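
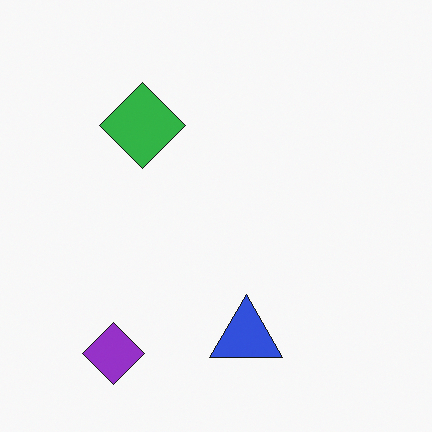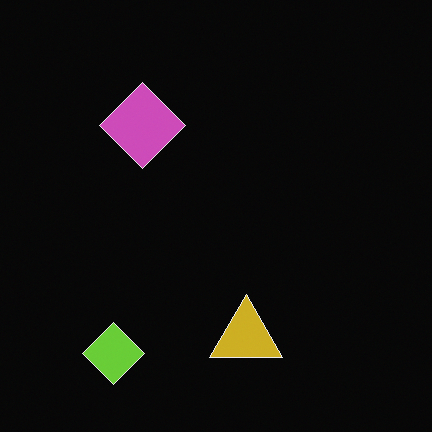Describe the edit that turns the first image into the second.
The transformation is: color-inverted (negative).

The light background has become dark and every shape's color is its complement — a photographic negative.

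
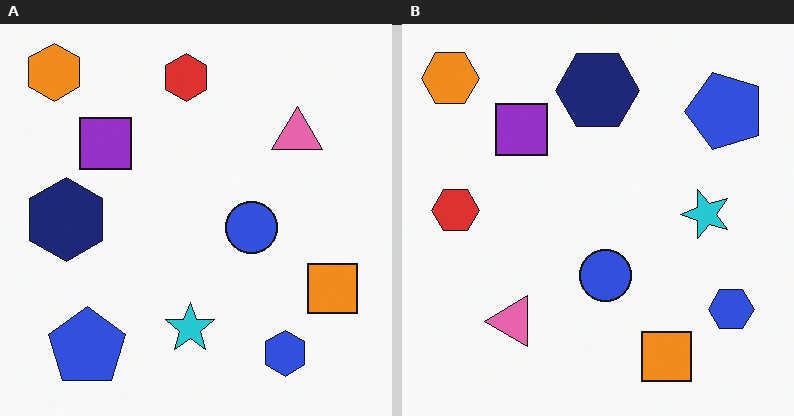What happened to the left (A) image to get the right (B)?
Transposed (reflected across the top-left ↔ bottom-right diagonal).

Shapes have swapped their row and column positions — what was in the top-right is now in the bottom-left — a diagonal reflection.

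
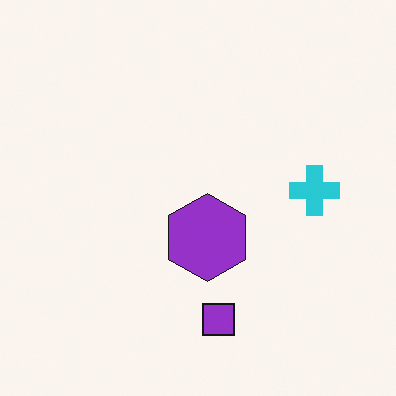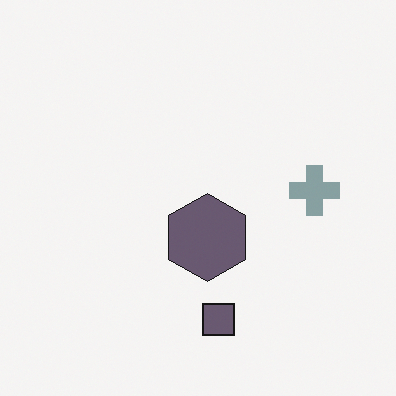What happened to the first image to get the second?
Made much more muted (saturation change).

All colors are more muted and greyish — a global saturation change.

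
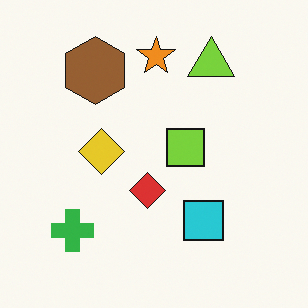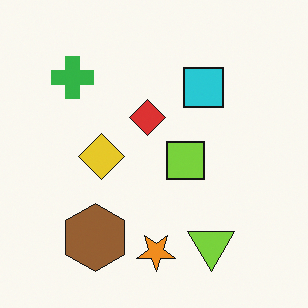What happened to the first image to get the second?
The second image is the first flipped vertically (top ↔ bottom).

The orange star is in the top of the first image and the bottom of the second — shapes on opposite sides of the horizontal midline have swapped in a mirror flip.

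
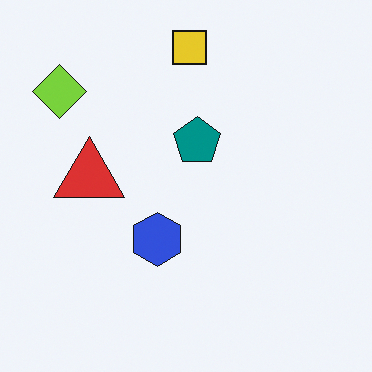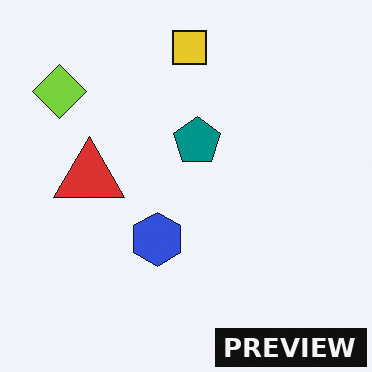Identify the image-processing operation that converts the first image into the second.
This is the original image watermarked with the text "PREVIEW" in the lower-right corner.

A dark label reading "PREVIEW" appears in the lower-right corner.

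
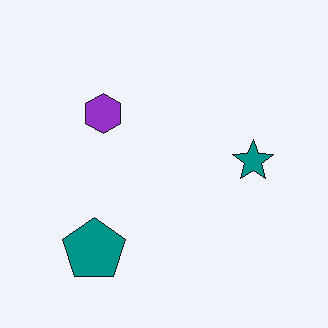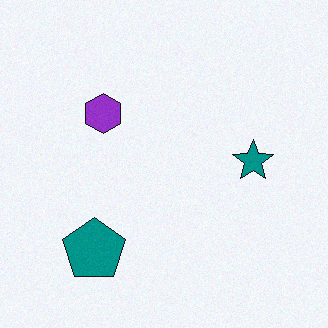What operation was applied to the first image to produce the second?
It was degraded with subtle gaussian noise.

Random speckle covers the whole image, including the flat background.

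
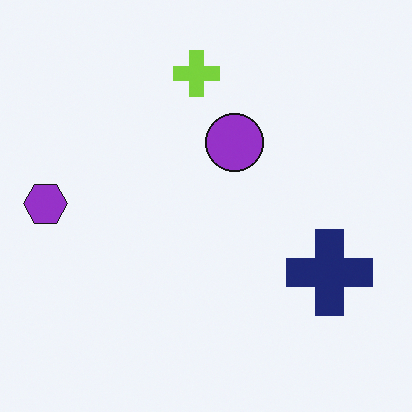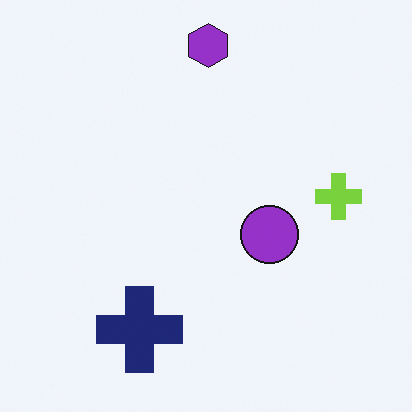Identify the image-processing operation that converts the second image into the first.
Rotated 90° counter-clockwise.

The purple hexagon sits in the top of the second image and the left of the first — consistent with a whole-image 90° counter-clockwise rotation.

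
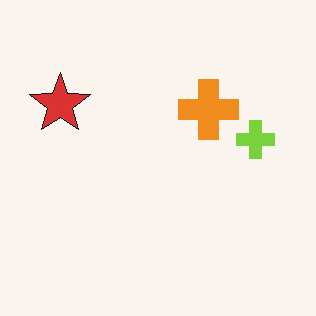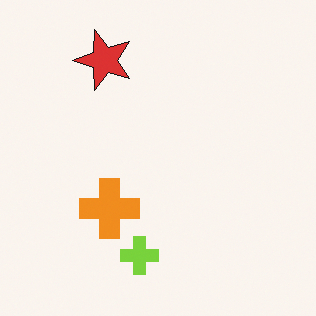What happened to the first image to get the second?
This is the original image transposed (reflected across the top-left ↔ bottom-right diagonal).

Shapes have swapped their row and column positions — what was in the top-right is now in the bottom-left — a diagonal reflection.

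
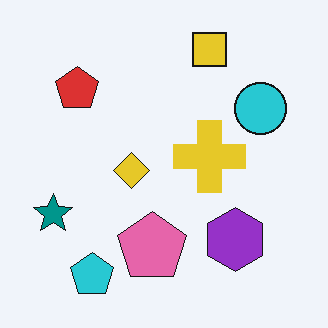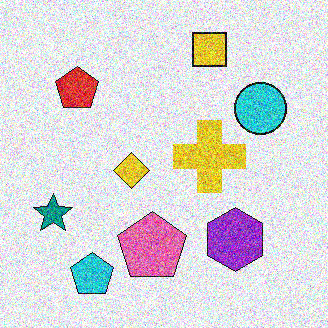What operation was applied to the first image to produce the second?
Degraded with a thick layer of grain.

Random speckle covers the whole image, including the flat background.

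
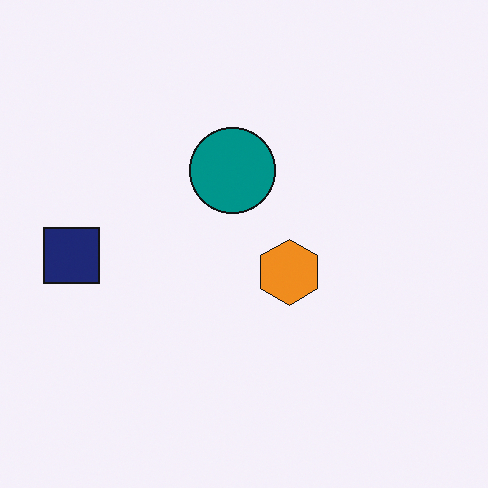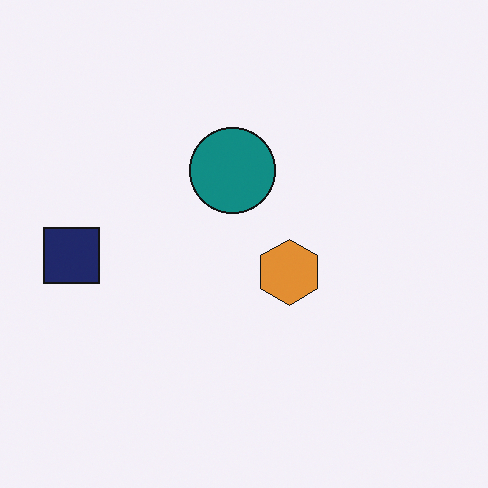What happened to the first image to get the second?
The transformation is: slightly desaturated.

All colors are more muted and greyish — a global saturation change.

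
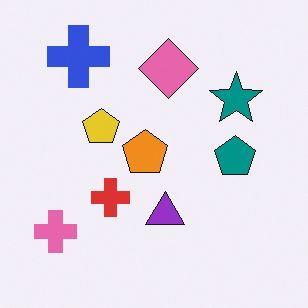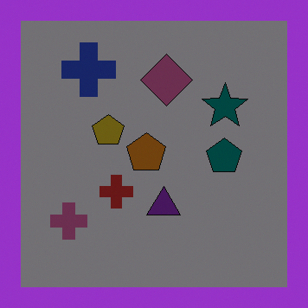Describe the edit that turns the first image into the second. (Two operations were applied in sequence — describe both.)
The transformation is: darkened a lot, then framed with a purple border.

Every pixel — background and shapes alike — is uniformly darkened. A solid purple frame runs around the edge of the second image, with the content slightly shrunk inside it.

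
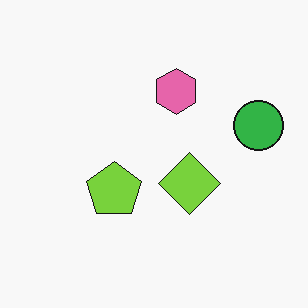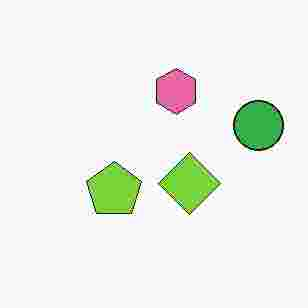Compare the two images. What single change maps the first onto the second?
This is the original image heavily JPEG-compressed with obvious blocking artifacts.

Blocky 8×8 compression artifacts appear around shape edges and the flat background shows ringing — characteristic JPEG degradation.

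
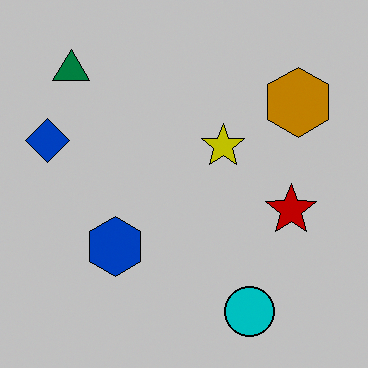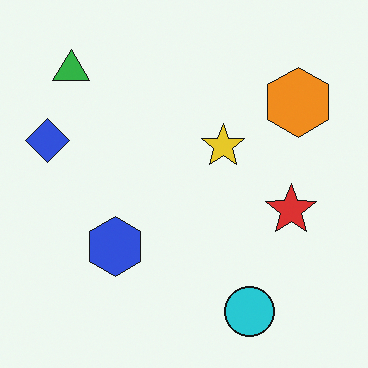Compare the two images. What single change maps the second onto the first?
Heavily posterized to just a handful of flat colors.

Each flat color has snapped to a coarser quantized level — most visibly, the near-white background has dropped to a flat grey.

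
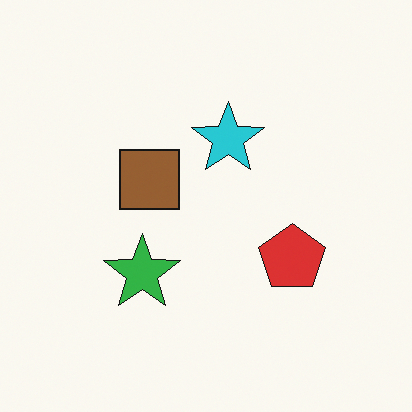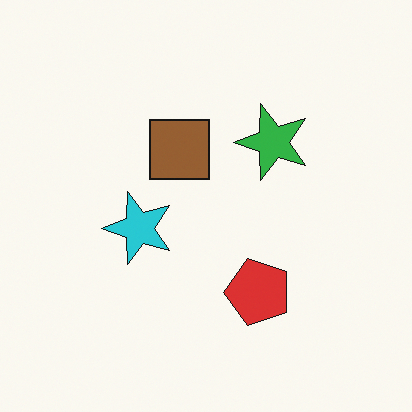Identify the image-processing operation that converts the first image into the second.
This is the original image transposed (reflected across the top-left ↔ bottom-right diagonal).

Shapes have swapped their row and column positions — what was in the top-right is now in the bottom-left — a diagonal reflection.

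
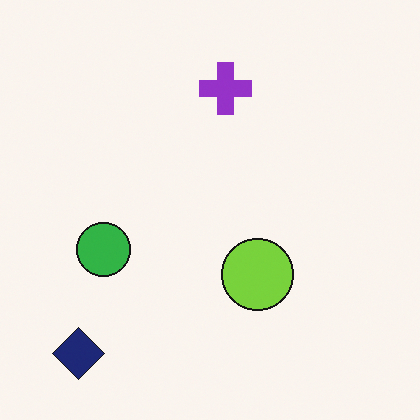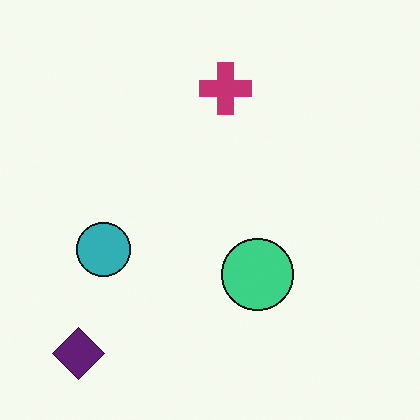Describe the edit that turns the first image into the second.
The transformation is: hue-shifted by a small amount.

Every shape's color has rotated by the same amount around the hue wheel — a uniform hue shift.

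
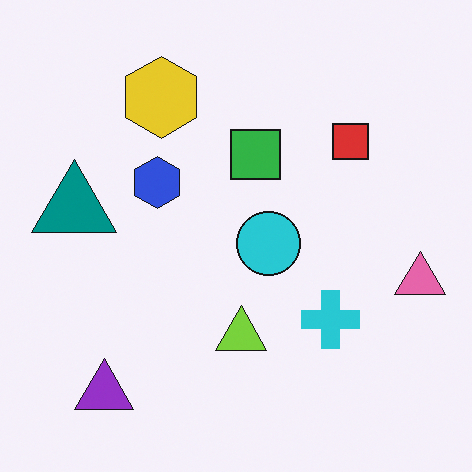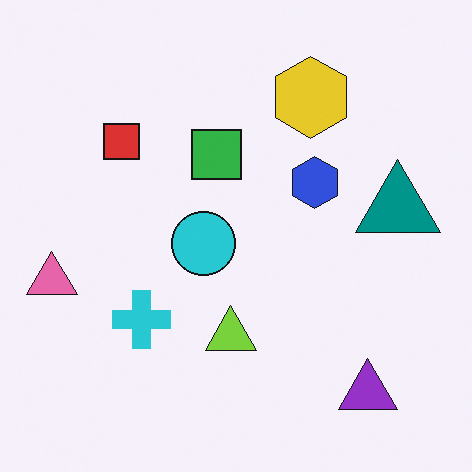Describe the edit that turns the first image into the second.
The image was flipped horizontally (left ↔ right).

The pink triangle is in the right of the first image and the left of the second — shapes on opposite sides of the vertical midline have swapped in a mirror flip.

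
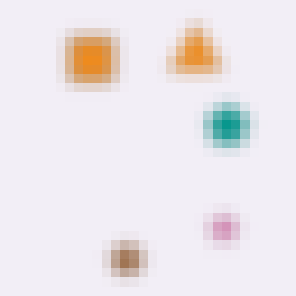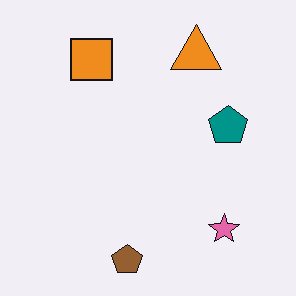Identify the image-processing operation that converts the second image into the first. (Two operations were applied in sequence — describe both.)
This is the original image heavily blurred, then coarsely pixelated.

Shape edges and outlines are uniformly softened across the whole image. Shapes are reduced to large square blocks; fine edges and outlines are lost — a downscale-then-upscale (mosaic) effect.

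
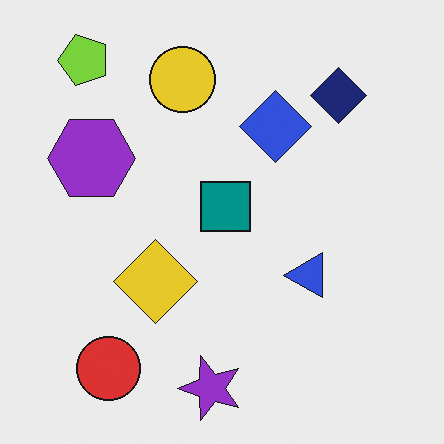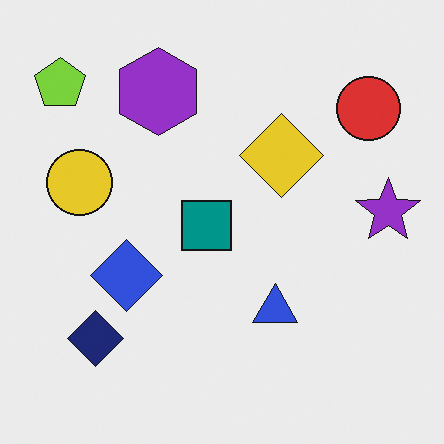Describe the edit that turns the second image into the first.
This is the original image transposed (reflected across the top-left ↔ bottom-right diagonal).

Shapes have swapped their row and column positions — what was in the top-right is now in the bottom-left — a diagonal reflection.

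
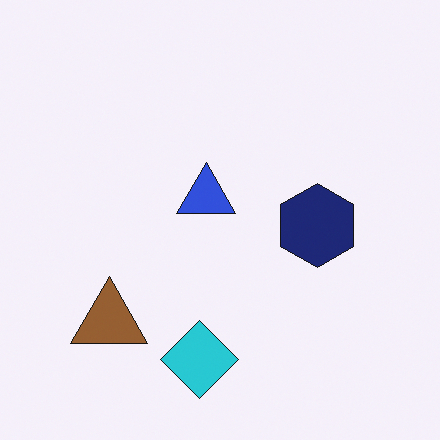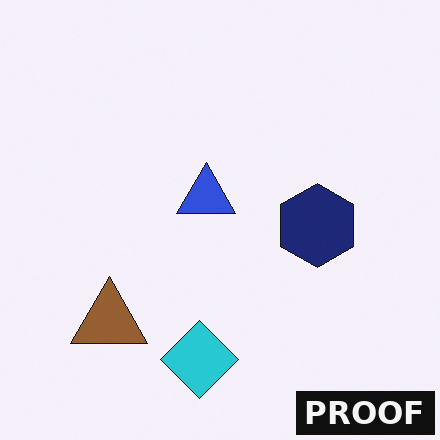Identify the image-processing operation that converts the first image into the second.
It was watermarked with the text "PROOF" in the lower-right corner.

A dark label reading "PROOF" appears in the lower-right corner.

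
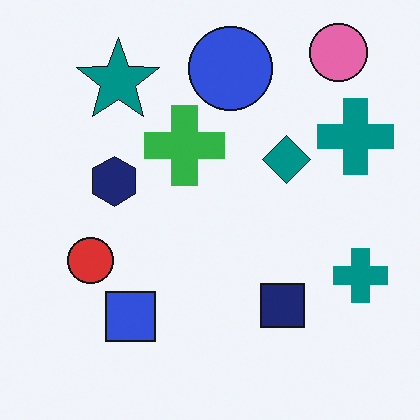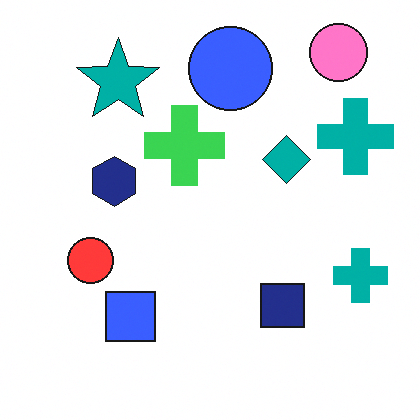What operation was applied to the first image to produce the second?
The transformation is: slightly brightened.

Every pixel — background and shapes alike — is uniformly brightened.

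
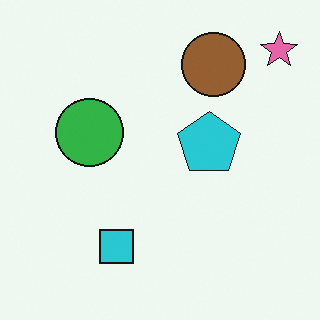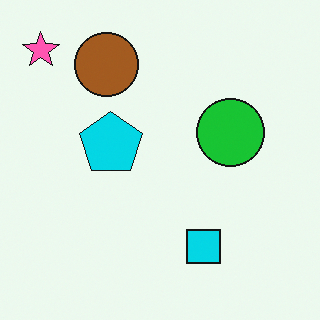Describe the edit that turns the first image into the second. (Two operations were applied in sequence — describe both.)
This is the original image flipped horizontally (left ↔ right), then slightly oversaturated.

The pink star is in the top-right of the first image and the top-left of the second — shapes on opposite sides of the vertical midline have swapped in a mirror flip. All colors are more vivid — a global saturation change.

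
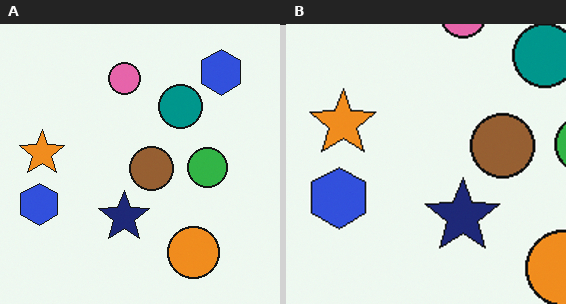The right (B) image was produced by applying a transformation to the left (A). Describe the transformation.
Cropped to a modestly smaller region and rescaled.

The visible shapes are larger and the field of view is narrower; shapes near the original edges may be partly or wholly outside the frame — a crop-and-rescale.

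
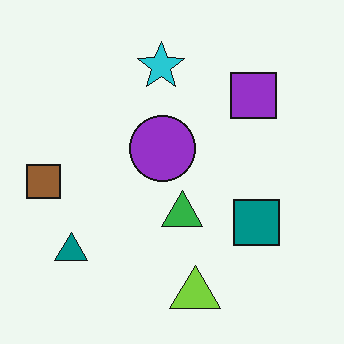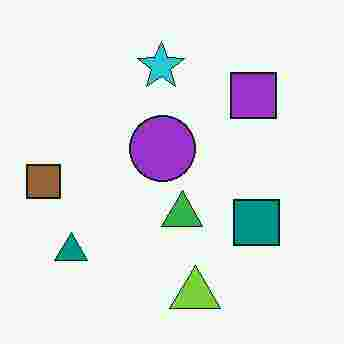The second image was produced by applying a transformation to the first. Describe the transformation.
The transformation is: heavily JPEG-compressed with obvious blocking artifacts.

Blocky 8×8 compression artifacts appear around shape edges and the flat background shows ringing — characteristic JPEG degradation.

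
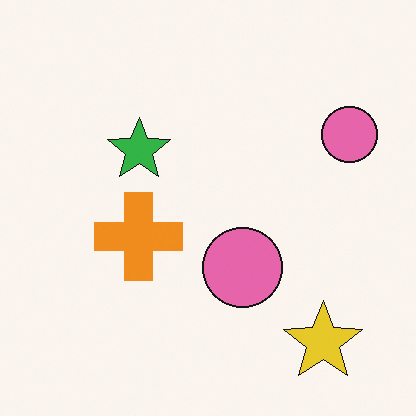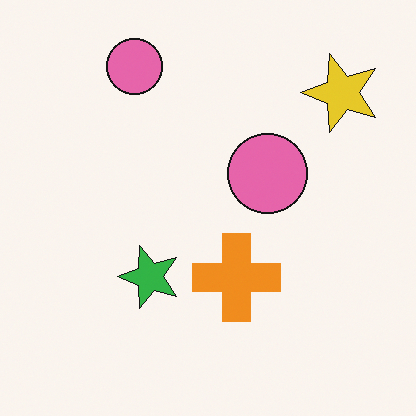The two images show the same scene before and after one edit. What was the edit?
Rotated 90° counter-clockwise.

The yellow star sits in the bottom-right of the first image and the top-right of the second — consistent with a whole-image 90° counter-clockwise rotation.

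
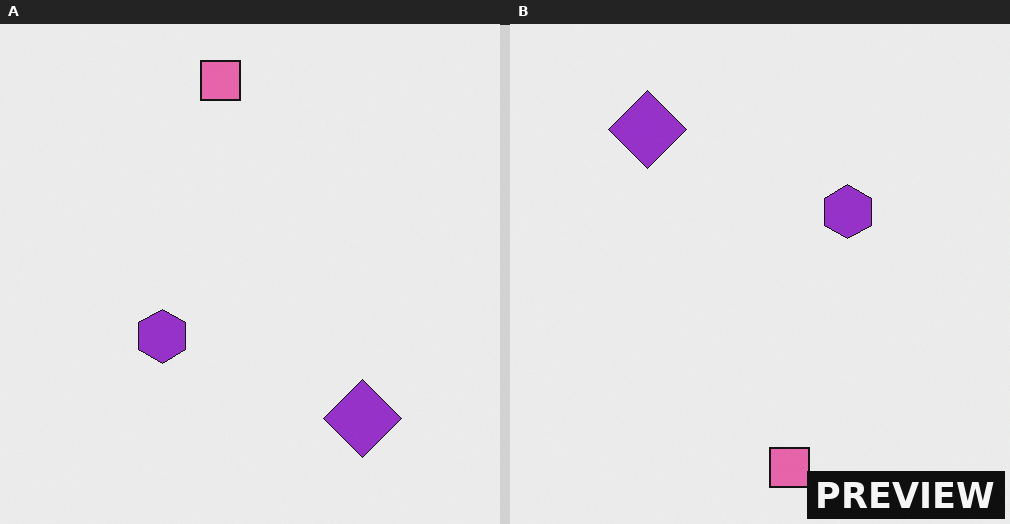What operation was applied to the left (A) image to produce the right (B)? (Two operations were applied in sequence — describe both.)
The image was rotated 180°, then watermarked with the text "PREVIEW" in the lower-right corner.

The pink square sits in the top of the left (A) image and the bottom of the right (B) — consistent with a whole-image 180° rotation. A dark label reading "PREVIEW" appears in the lower-right corner.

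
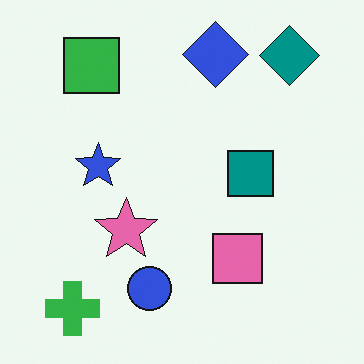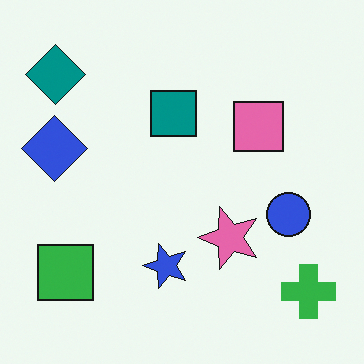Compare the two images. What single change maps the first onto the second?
The second image is the first rotated 90° counter-clockwise.

The green cross sits in the bottom-left of the first image and the bottom-right of the second — consistent with a whole-image 90° counter-clockwise rotation.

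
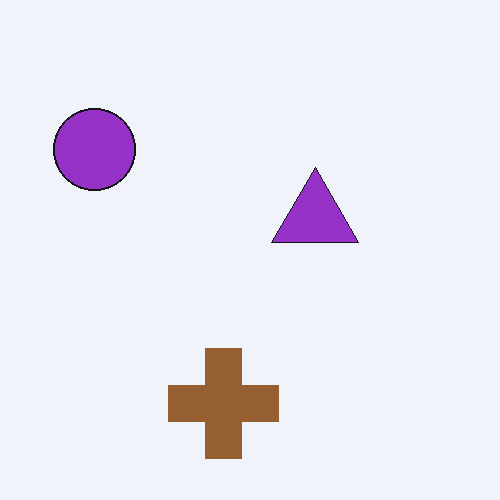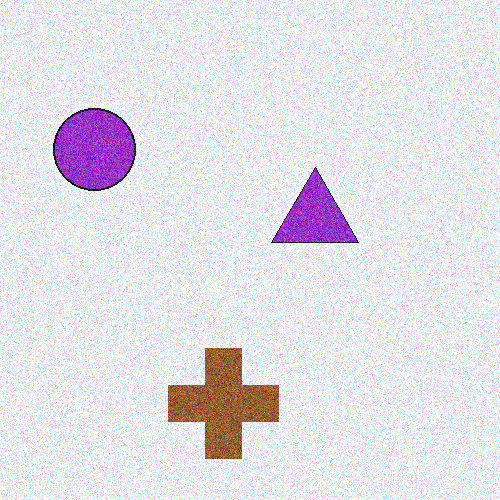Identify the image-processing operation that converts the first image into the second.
This is the original image degraded with strong gaussian noise.

Random speckle covers the whole image, including the flat background.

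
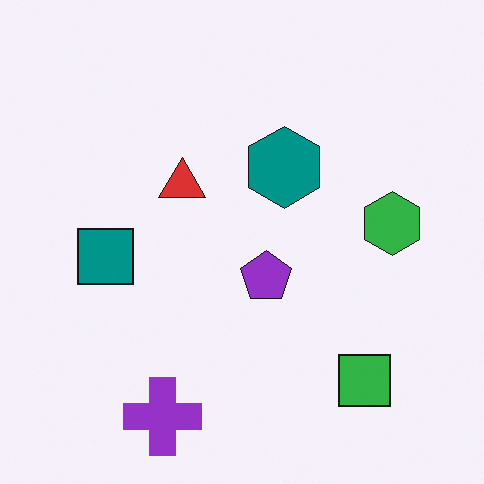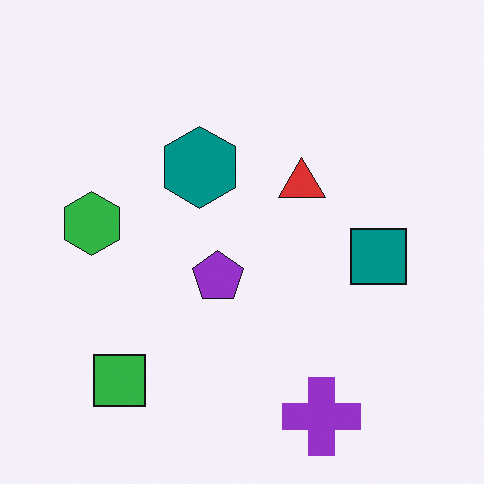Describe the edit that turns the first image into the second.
The transformation is: flipped horizontally (left ↔ right).

The green hexagon is in the right of the first image and the left of the second — shapes on opposite sides of the vertical midline have swapped in a mirror flip.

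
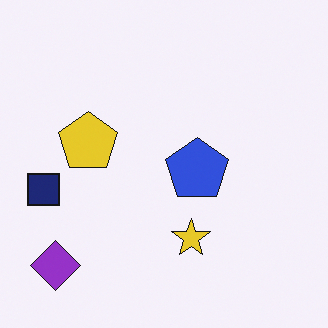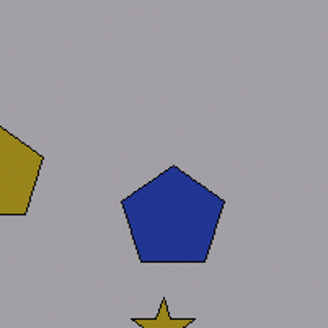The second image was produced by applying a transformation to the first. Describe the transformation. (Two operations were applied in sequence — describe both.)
It was cropped to a noticeably smaller region and rescaled, then substantially darkened.

The visible shapes are larger and the field of view is narrower; shapes near the original edges may be partly or wholly outside the frame — a crop-and-rescale. Every pixel — background and shapes alike — is uniformly darkened.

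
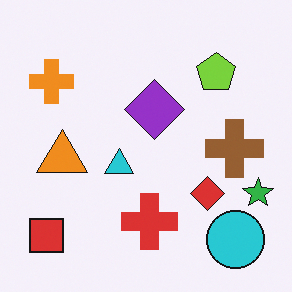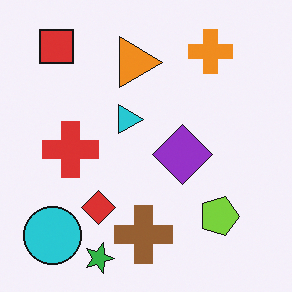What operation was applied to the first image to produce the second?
It was rotated 90° clockwise.

The red square sits in the bottom-left of the first image and the top-left of the second — consistent with a whole-image 90° clockwise rotation.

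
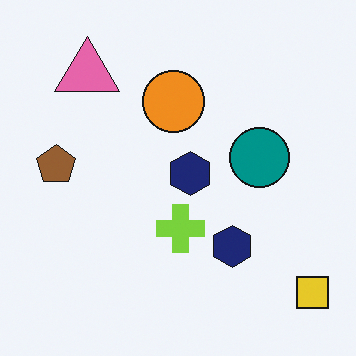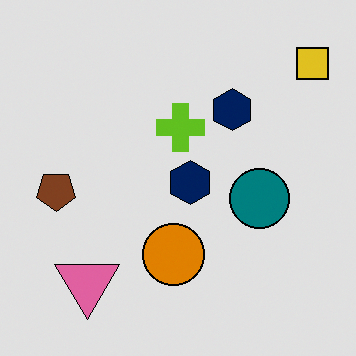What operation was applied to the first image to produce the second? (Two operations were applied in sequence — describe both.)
The transformation is: flipped vertically (top ↔ bottom), then moderately posterized.

The yellow square is in the bottom-right of the first image and the top-right of the second — shapes on opposite sides of the horizontal midline have swapped in a mirror flip. Each flat color has snapped to a coarser quantized level — most visibly, the near-white background has dropped to a flat grey.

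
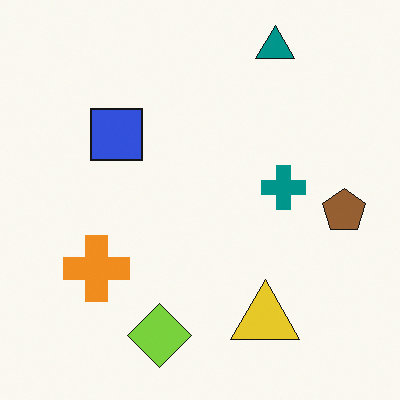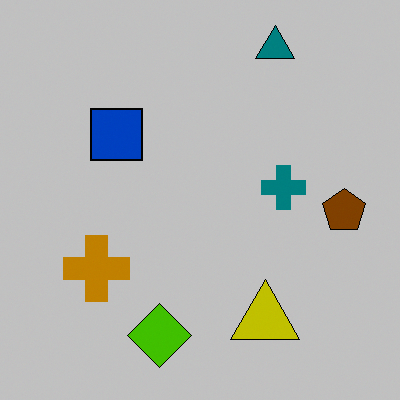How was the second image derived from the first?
The second image is the first aggressively posterized.

Each flat color has snapped to a coarser quantized level — most visibly, the near-white background has dropped to a flat grey.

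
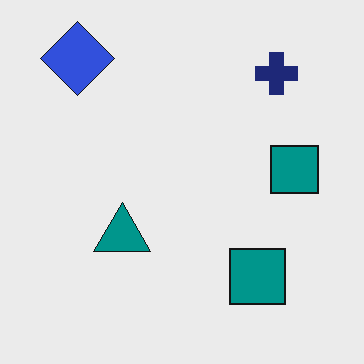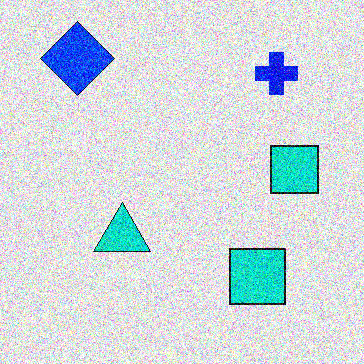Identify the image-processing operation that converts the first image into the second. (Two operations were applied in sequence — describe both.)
The transformation is: heavily oversaturated, then degraded with a thick layer of grain.

All colors are more vivid — a global saturation change. Random speckle covers the whole image, including the flat background.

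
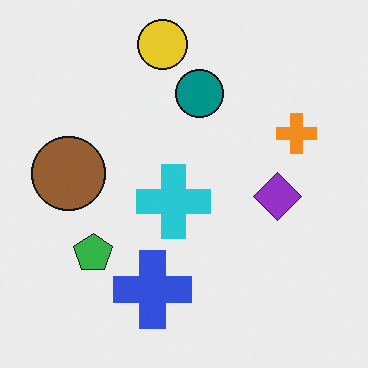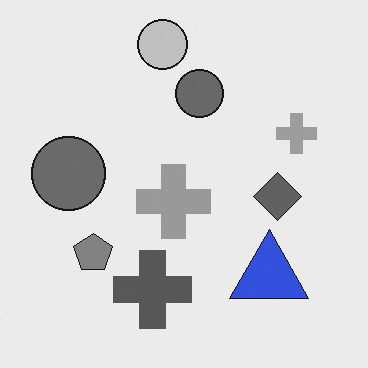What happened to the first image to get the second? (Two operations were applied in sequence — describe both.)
The second image is the first converted to grayscale, then overlaid with an additional blue triangle.

All color is removed — every shape is now a shade of grey. A blue triangle appears in the second image that is absent from the first.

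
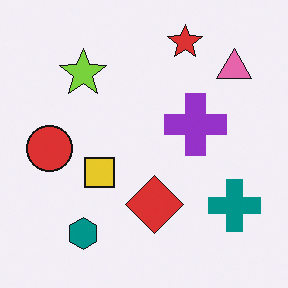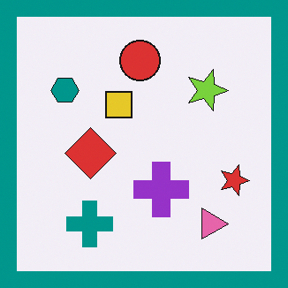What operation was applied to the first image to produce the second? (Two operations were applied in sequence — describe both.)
The image was rotated 90° clockwise, then framed with a teal border.

The pink triangle sits in the top-right of the first image and the bottom-right of the second — consistent with a whole-image 90° clockwise rotation. A solid teal frame runs around the edge of the second image, with the content slightly shrunk inside it.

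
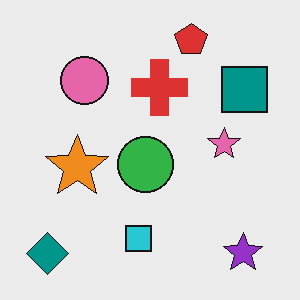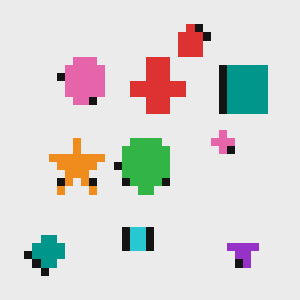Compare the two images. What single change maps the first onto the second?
The transformation is: moderately pixelated.

Shapes are reduced to large square blocks; fine edges and outlines are lost — a downscale-then-upscale (mosaic) effect.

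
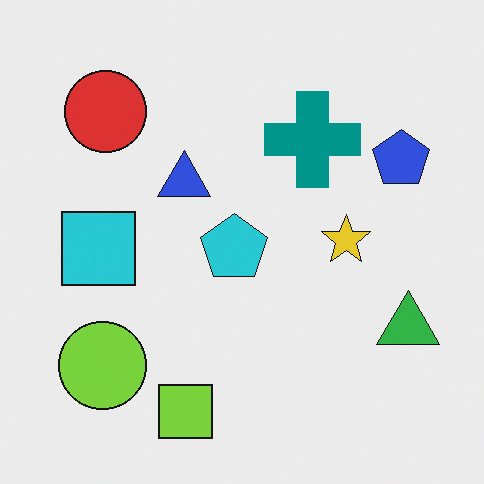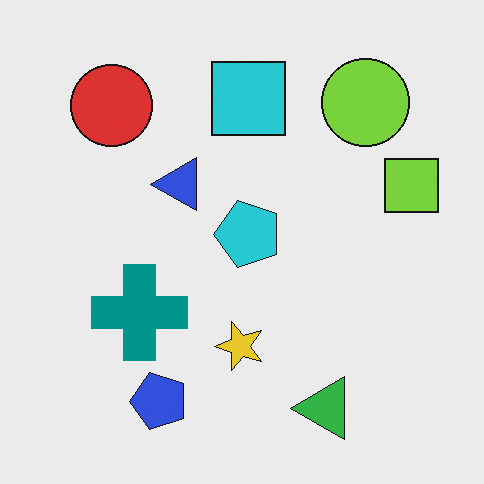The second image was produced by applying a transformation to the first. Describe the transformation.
This is the original image transposed (reflected across the top-left ↔ bottom-right diagonal).

Shapes have swapped their row and column positions — what was in the top-right is now in the bottom-left — a diagonal reflection.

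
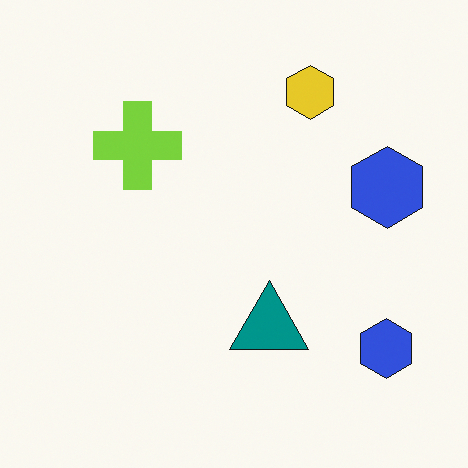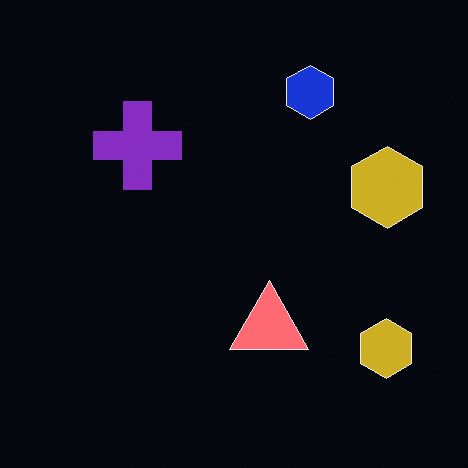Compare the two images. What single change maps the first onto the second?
The image was color-inverted (negative).

The light background has become dark and every shape's color is its complement — a photographic negative.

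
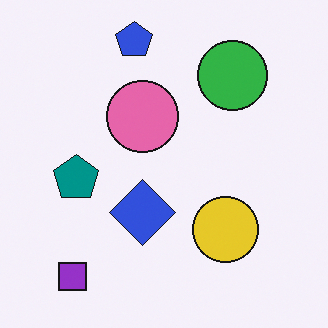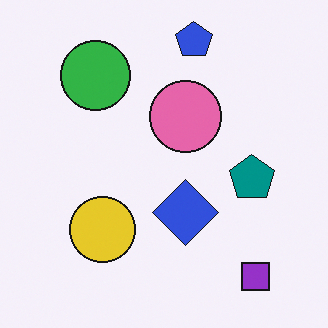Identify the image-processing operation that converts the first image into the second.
The image was flipped horizontally (left ↔ right).

The purple square is in the bottom-left of the first image and the bottom-right of the second — shapes on opposite sides of the vertical midline have swapped in a mirror flip.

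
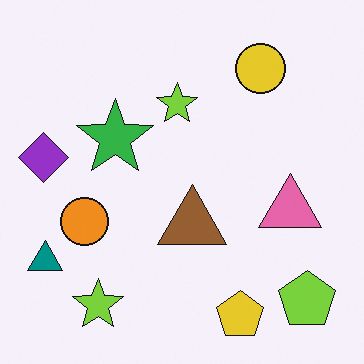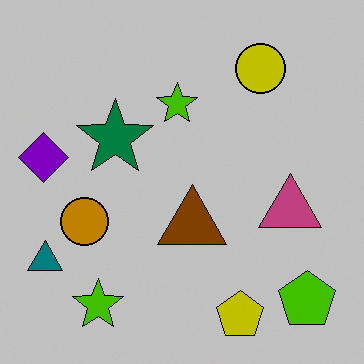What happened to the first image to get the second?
The second image is the first heavily posterized to just a handful of flat colors.

Each flat color has snapped to a coarser quantized level — most visibly, the near-white background has dropped to a flat grey.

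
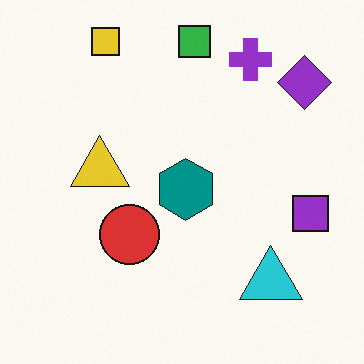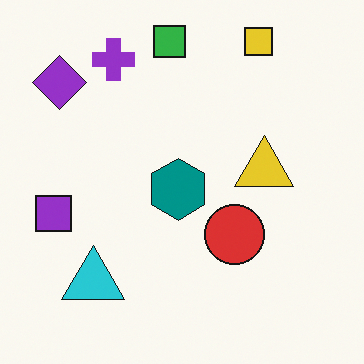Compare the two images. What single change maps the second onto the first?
The transformation is: flipped horizontally (left ↔ right).

The purple square is in the left of the second image and the right of the first — shapes on opposite sides of the vertical midline have swapped in a mirror flip.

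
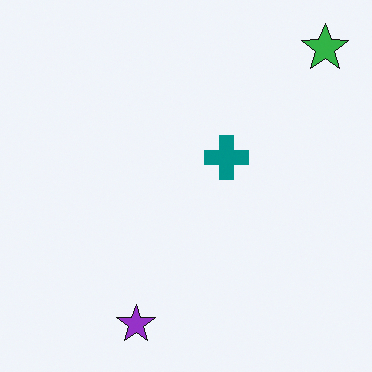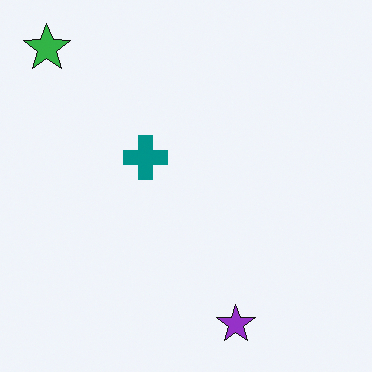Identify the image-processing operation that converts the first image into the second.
It was flipped horizontally (left ↔ right).

The green star is in the top-right of the first image and the top-left of the second — shapes on opposite sides of the vertical midline have swapped in a mirror flip.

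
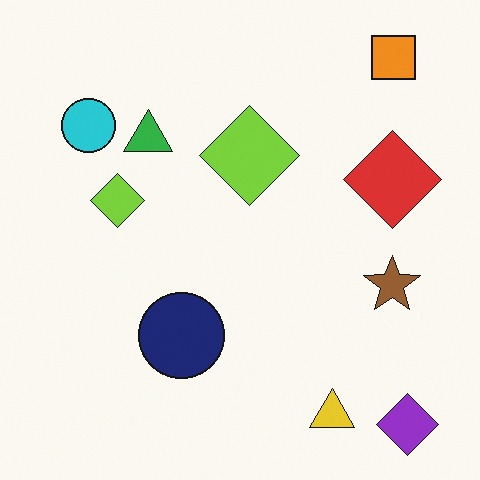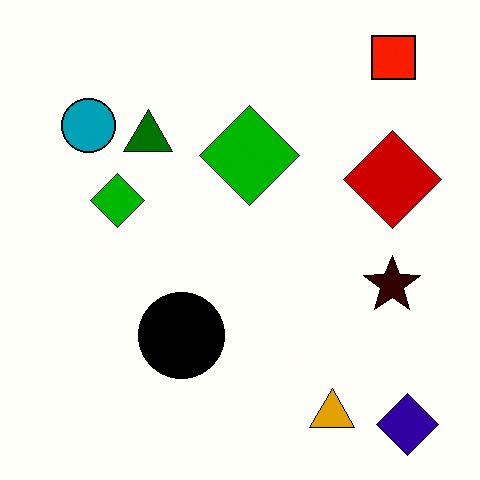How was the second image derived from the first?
The image was boosted in contrast.

Tones are pushed away from mid-grey across the whole image — a global contrast change.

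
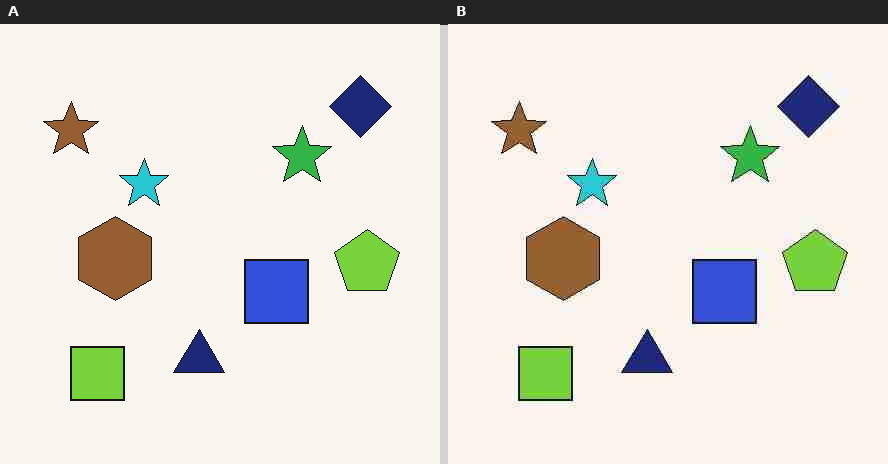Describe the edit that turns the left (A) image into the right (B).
The image was heavily JPEG-compressed with obvious blocking artifacts.

Blocky 8×8 compression artifacts appear around shape edges and the flat background shows ringing — characteristic JPEG degradation.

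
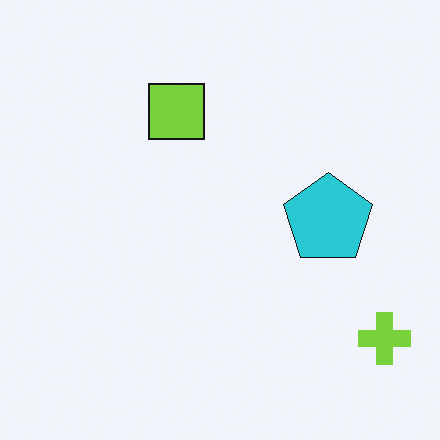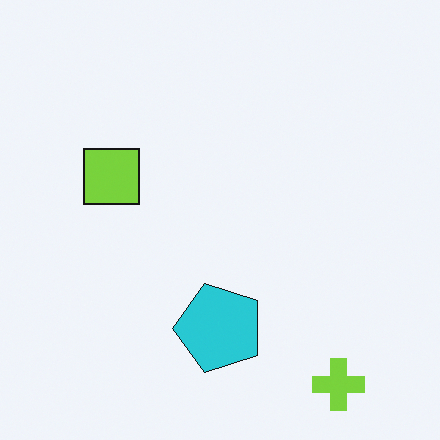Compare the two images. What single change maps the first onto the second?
The image was transposed (reflected across the top-left ↔ bottom-right diagonal).

Shapes have swapped their row and column positions — what was in the top-right is now in the bottom-left — a diagonal reflection.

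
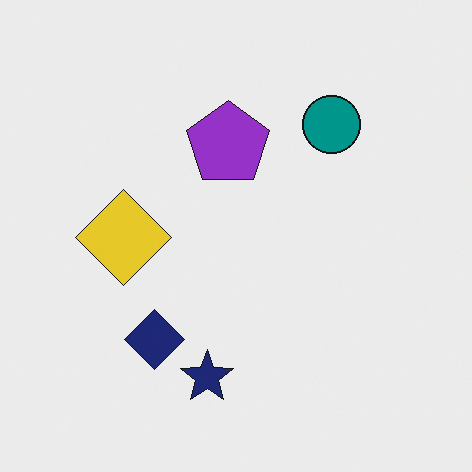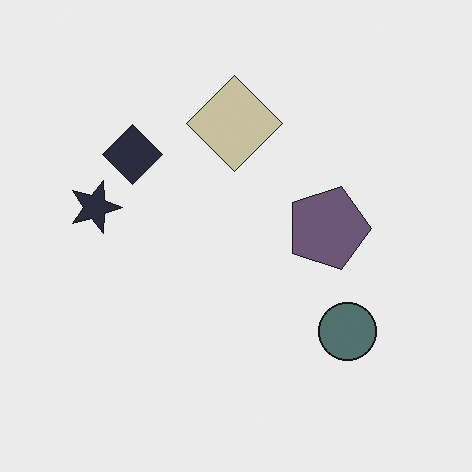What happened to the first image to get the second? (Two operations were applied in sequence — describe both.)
The second image is the first made much more muted (saturation change), then rotated 90° clockwise.

All colors are more muted and greyish — a global saturation change. The teal circle sits in the top-right of the first image and the bottom-right of the second — consistent with a whole-image 90° clockwise rotation.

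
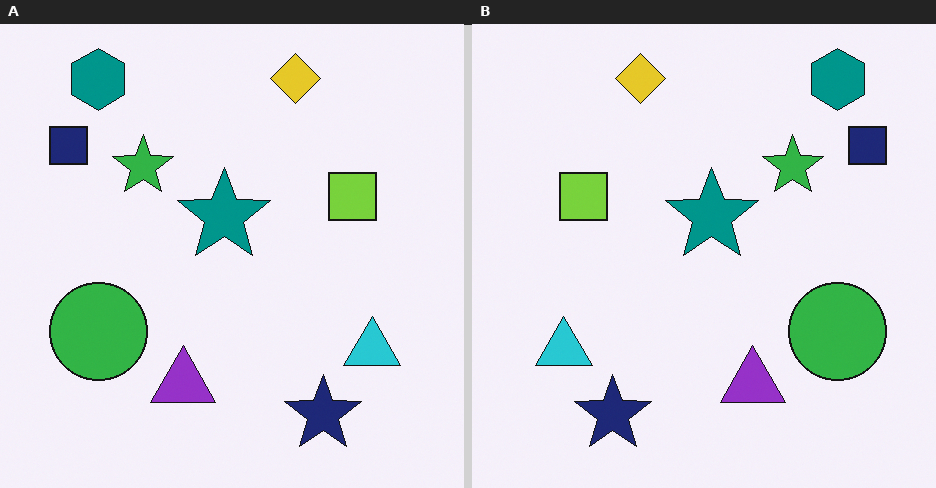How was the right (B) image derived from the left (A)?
The image was flipped horizontally (left ↔ right).

The navy square is in the top-left of the left (A) image and the top-right of the right (B) — shapes on opposite sides of the vertical midline have swapped in a mirror flip.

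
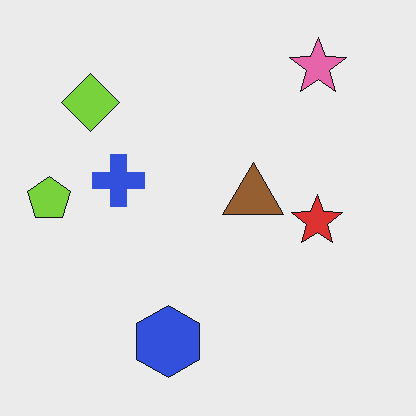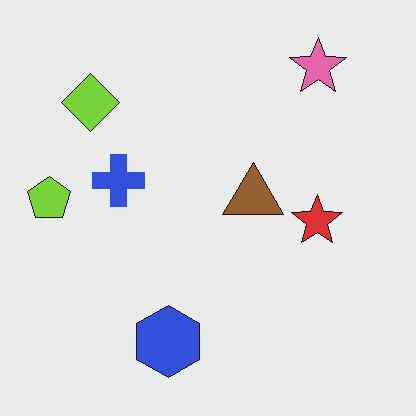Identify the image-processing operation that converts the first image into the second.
It was given moderate JPEG compression.

Blocky 8×8 compression artifacts appear around shape edges and the flat background shows ringing — characteristic JPEG degradation.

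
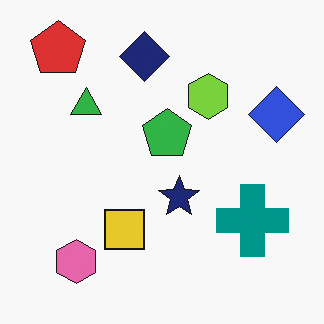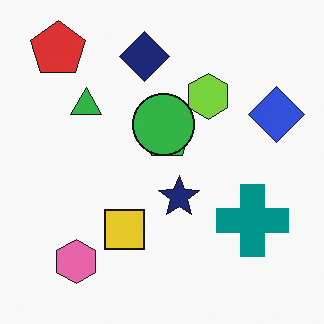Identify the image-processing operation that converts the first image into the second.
Overlaid with an additional green circle.

A green circle appears in the second image that is absent from the first.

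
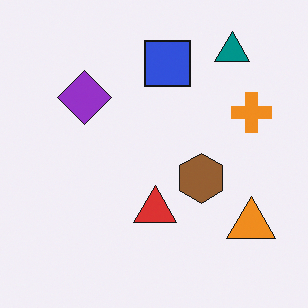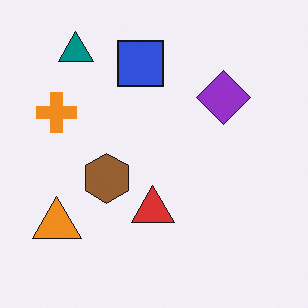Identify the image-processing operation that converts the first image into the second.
The image was flipped horizontally (left ↔ right).

The orange triangle is in the bottom-right of the first image and the bottom-left of the second — shapes on opposite sides of the vertical midline have swapped in a mirror flip.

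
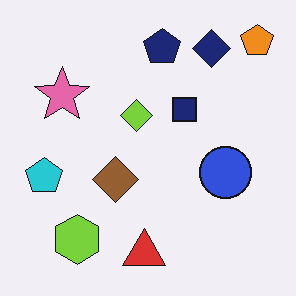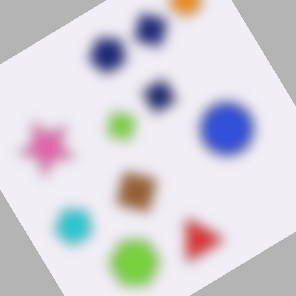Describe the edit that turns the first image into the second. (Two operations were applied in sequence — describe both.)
It was heavily blurred, then rotated counter-clockwise by a large amount — several tens of degrees.

Shape edges and outlines are uniformly softened across the whole image. Every shape is tilted by the same angle and the image corners show triangular fill wedges — a whole-image rotation by a non-right angle.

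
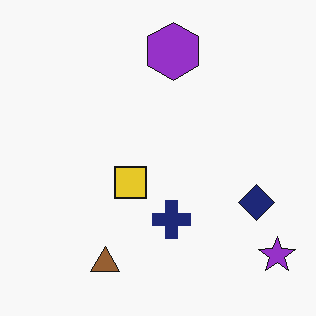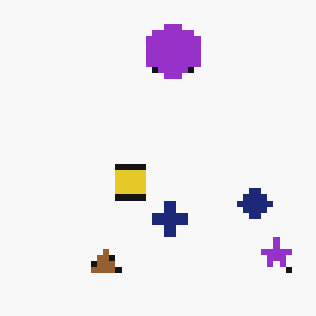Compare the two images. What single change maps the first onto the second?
The second image is the first moderately pixelated.

Shapes are reduced to large square blocks; fine edges and outlines are lost — a downscale-then-upscale (mosaic) effect.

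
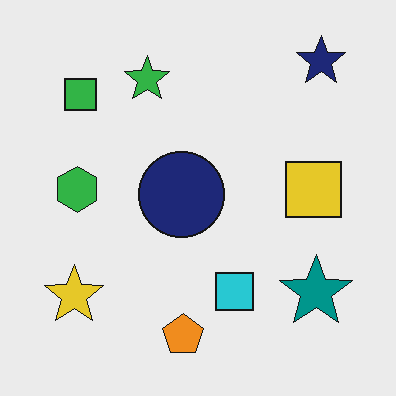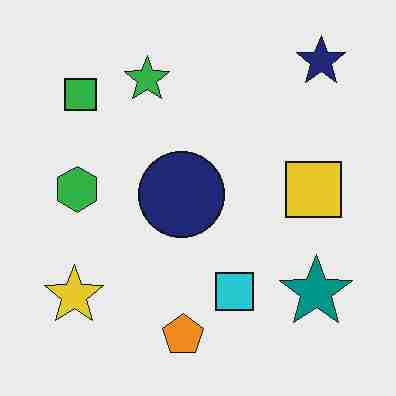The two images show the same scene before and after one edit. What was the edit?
The second image is the first degraded with heavy JPEG compression.

Blocky 8×8 compression artifacts appear around shape edges and the flat background shows ringing — characteristic JPEG degradation.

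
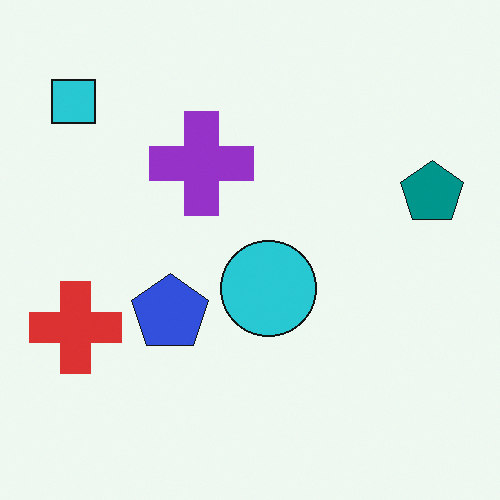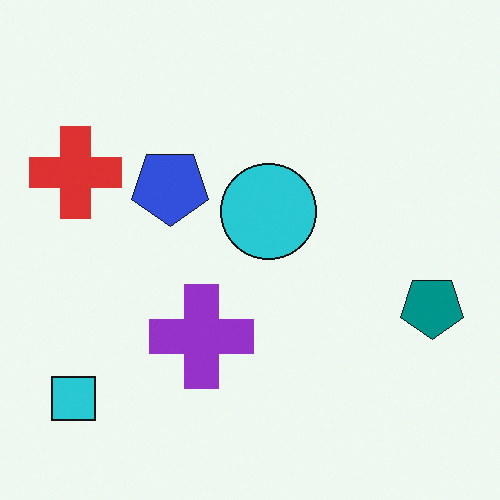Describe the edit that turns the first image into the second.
This is the original image flipped vertically (top ↔ bottom).

The cyan square is in the top-left of the first image and the bottom-left of the second — shapes on opposite sides of the horizontal midline have swapped in a mirror flip.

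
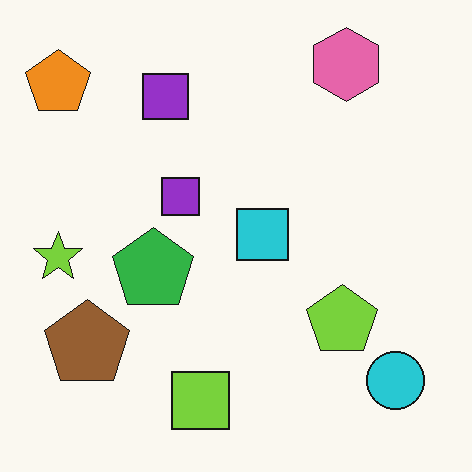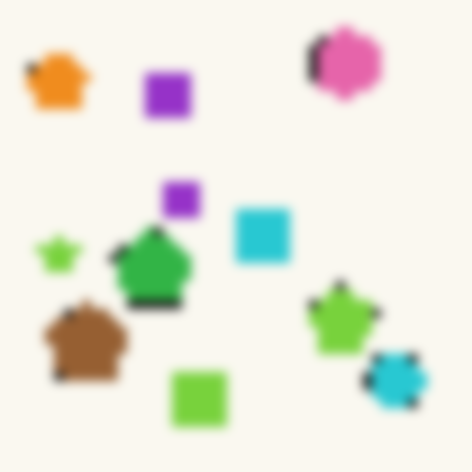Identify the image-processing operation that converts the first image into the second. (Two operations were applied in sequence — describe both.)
The second image is the first heavily pixelated into large blocks, then heavily blurred.

Shapes are reduced to large square blocks; fine edges and outlines are lost — a downscale-then-upscale (mosaic) effect. Shape edges and outlines are uniformly softened across the whole image.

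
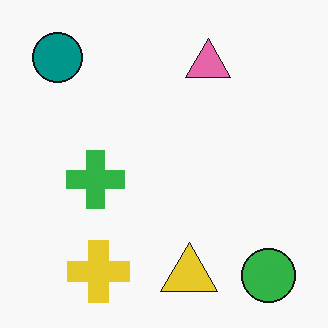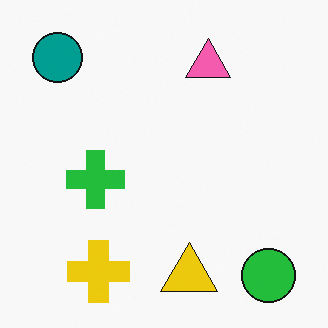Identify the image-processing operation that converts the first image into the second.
It was slightly oversaturated.

All colors are more vivid — a global saturation change.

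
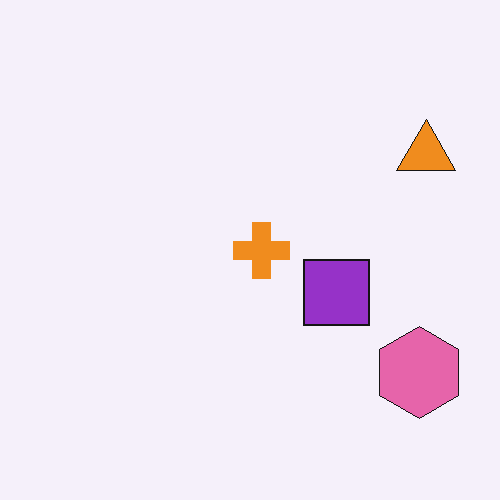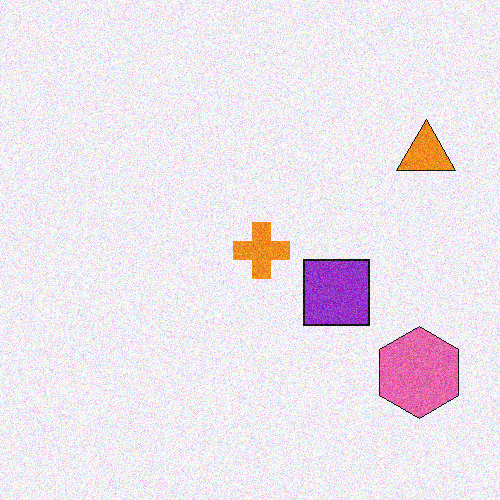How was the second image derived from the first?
The second image is the first degraded with moderate additive noise.

Random speckle covers the whole image, including the flat background.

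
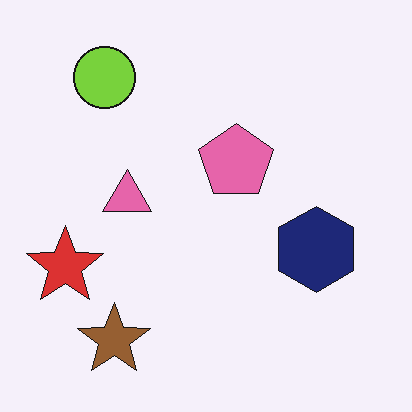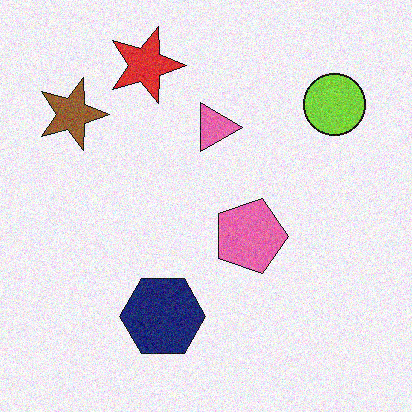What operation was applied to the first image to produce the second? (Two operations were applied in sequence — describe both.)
The image was rotated 90° clockwise, then degraded with visible gaussian noise.

The lime circle sits in the top-left of the first image and the top-right of the second — consistent with a whole-image 90° clockwise rotation. Random speckle covers the whole image, including the flat background.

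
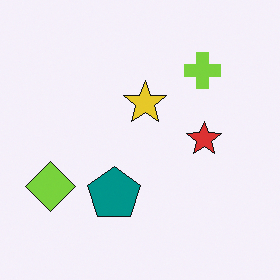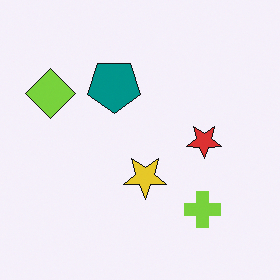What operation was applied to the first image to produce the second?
The image was flipped vertically (top ↔ bottom).

The lime cross is in the top-right of the first image and the bottom-right of the second — shapes on opposite sides of the horizontal midline have swapped in a mirror flip.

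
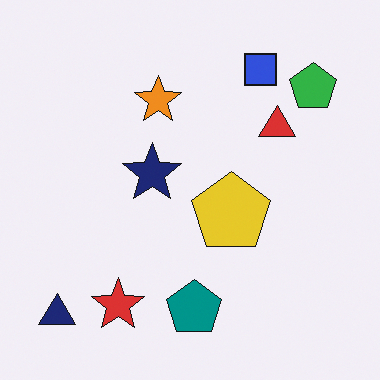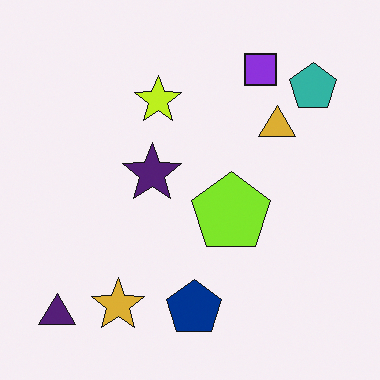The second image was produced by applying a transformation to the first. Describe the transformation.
The transformation is: hue-shifted slightly.

Every shape's color has rotated by the same amount around the hue wheel — a uniform hue shift.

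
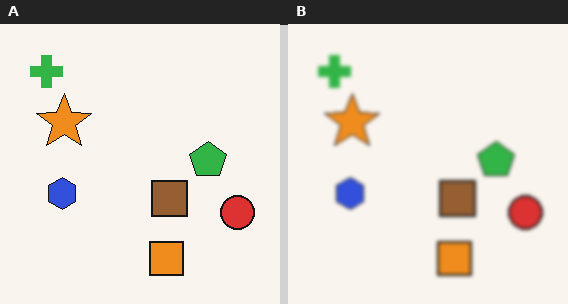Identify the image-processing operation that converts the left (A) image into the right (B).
The transformation is: lightly blurred.

Shape edges and outlines are uniformly softened across the whole image.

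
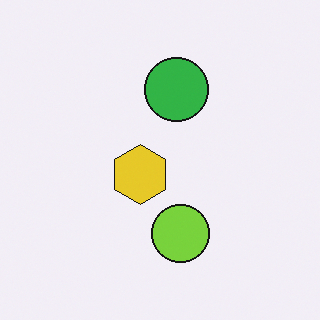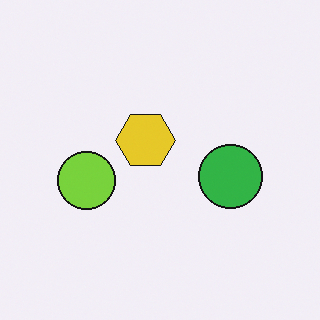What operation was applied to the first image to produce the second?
This is the original image rotated 90° clockwise.

The lime circle sits in the bottom of the first image and the left of the second — consistent with a whole-image 90° clockwise rotation.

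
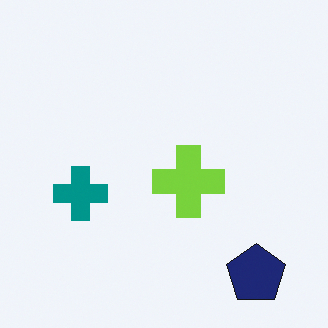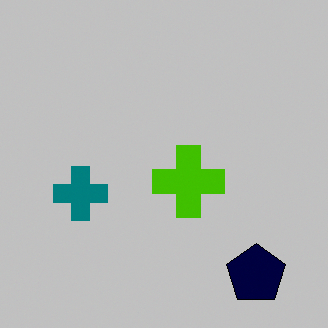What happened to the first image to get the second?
The transformation is: aggressively posterized.

Each flat color has snapped to a coarser quantized level — most visibly, the near-white background has dropped to a flat grey.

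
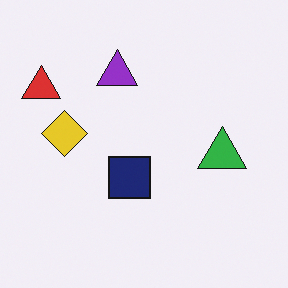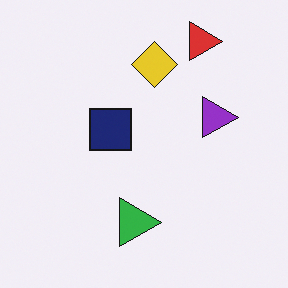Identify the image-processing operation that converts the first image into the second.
The image was rotated 90° clockwise.

The red triangle sits in the top-left of the first image and the top-right of the second — consistent with a whole-image 90° clockwise rotation.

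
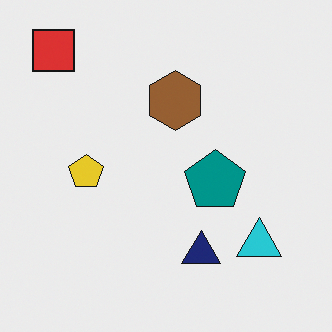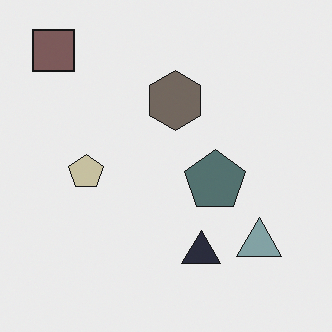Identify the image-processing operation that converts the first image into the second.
Made much more muted (saturation change).

All colors are more muted and greyish — a global saturation change.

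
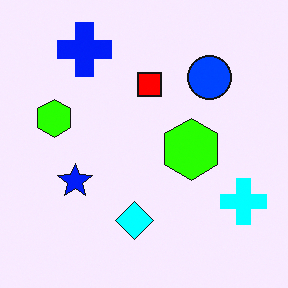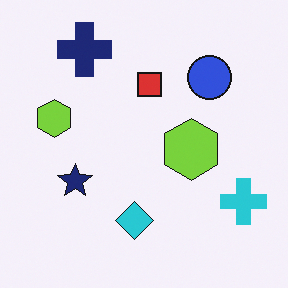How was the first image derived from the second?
It was heavily oversaturated.

All colors are more vivid — a global saturation change.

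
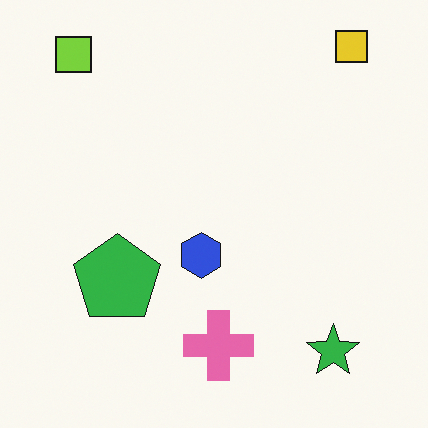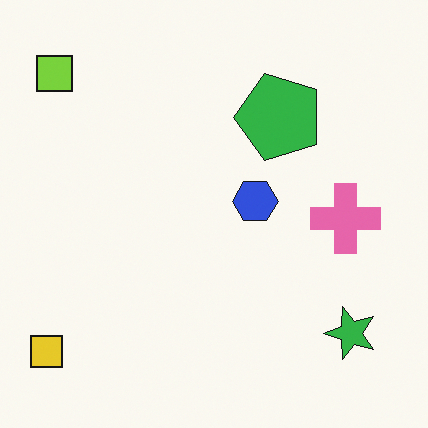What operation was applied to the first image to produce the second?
The image was transposed (reflected across the top-left ↔ bottom-right diagonal).

Shapes have swapped their row and column positions — what was in the top-right is now in the bottom-left — a diagonal reflection.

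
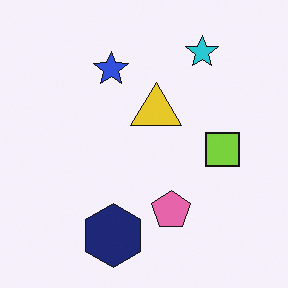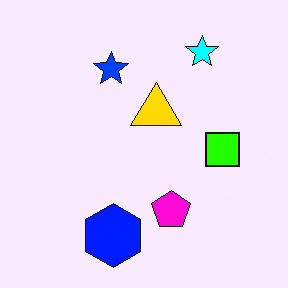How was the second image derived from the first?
This is the original image heavily oversaturated.

All colors are more vivid — a global saturation change.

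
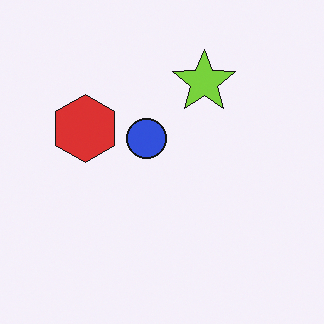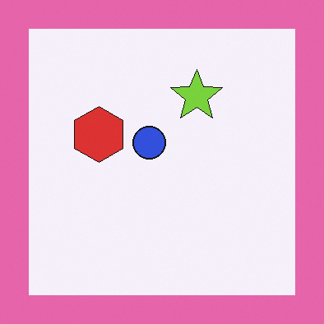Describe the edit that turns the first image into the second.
It was framed with a pink border.

A solid pink frame runs around the edge of the second image, with the content slightly shrunk inside it.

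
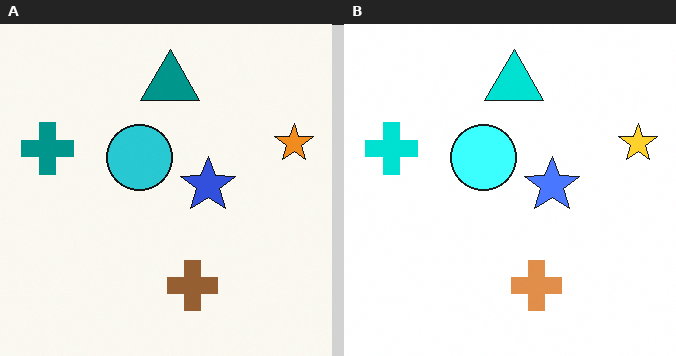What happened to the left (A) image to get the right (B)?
Noticeably brightened.

Every pixel — background and shapes alike — is uniformly brightened.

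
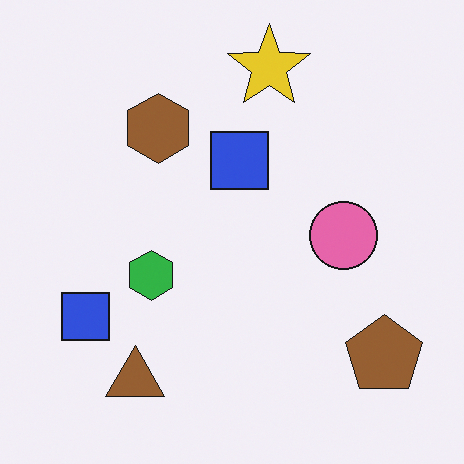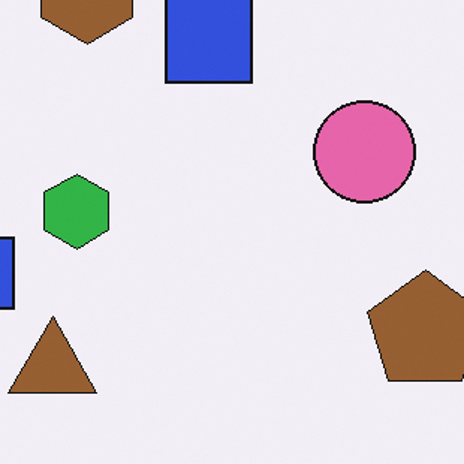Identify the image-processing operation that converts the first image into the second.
The image was cropped to a modestly smaller region and rescaled.

The visible shapes are larger and the field of view is narrower; shapes near the original edges may be partly or wholly outside the frame — a crop-and-rescale.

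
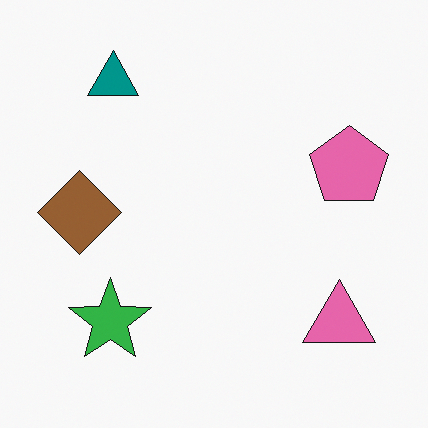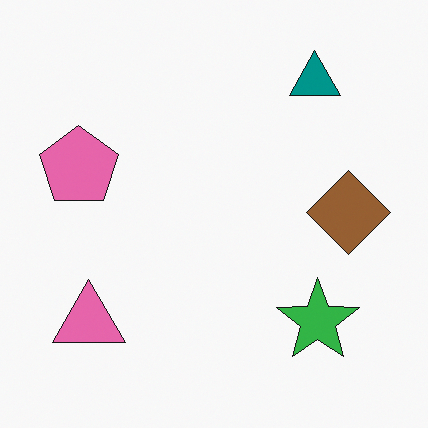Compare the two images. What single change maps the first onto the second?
This is the original image flipped horizontally (left ↔ right).

The pink pentagon is in the right of the first image and the left of the second — shapes on opposite sides of the vertical midline have swapped in a mirror flip.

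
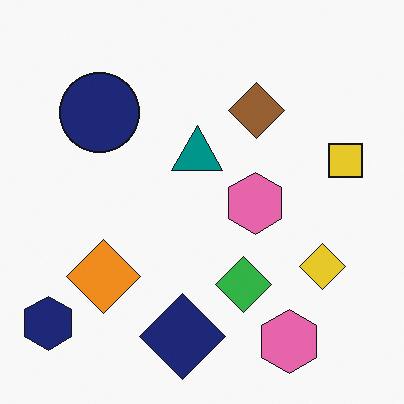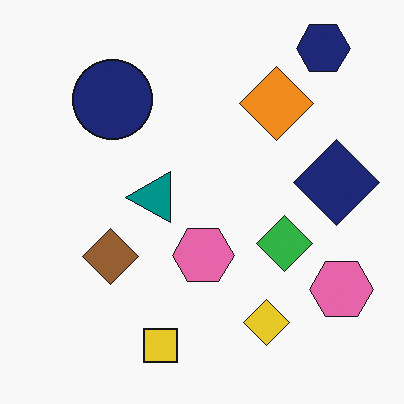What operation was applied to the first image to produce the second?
The image was transposed (reflected across the top-left ↔ bottom-right diagonal).

Shapes have swapped their row and column positions — what was in the top-right is now in the bottom-left — a diagonal reflection.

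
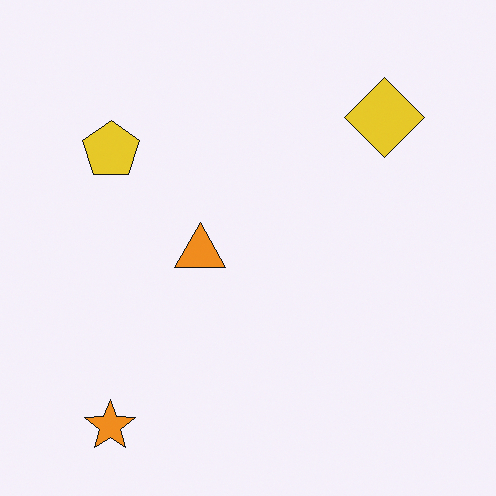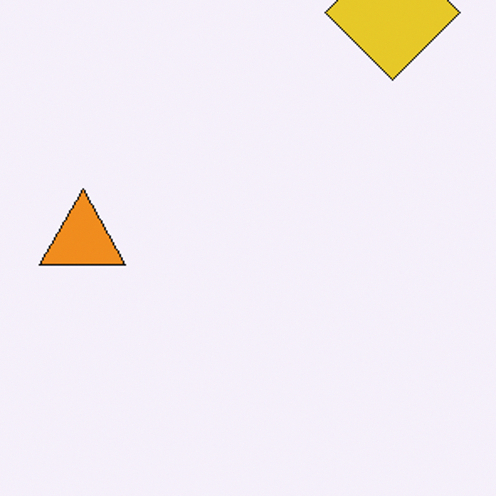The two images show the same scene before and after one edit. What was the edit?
The transformation is: cropped to a noticeably smaller region and rescaled.

The visible shapes are larger and the field of view is narrower; shapes near the original edges may be partly or wholly outside the frame — a crop-and-rescale.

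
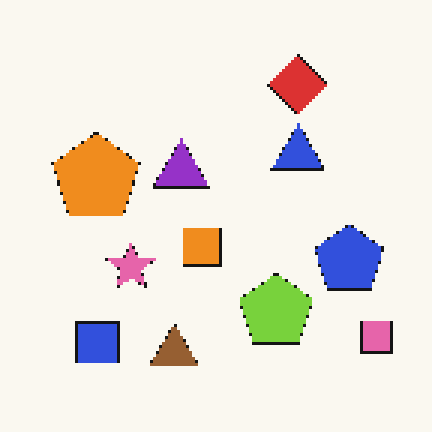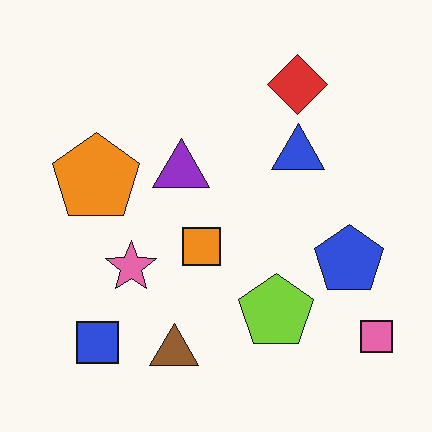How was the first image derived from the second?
This is the original image mildly pixelated.

Shapes are reduced to large square blocks; fine edges and outlines are lost — a downscale-then-upscale (mosaic) effect.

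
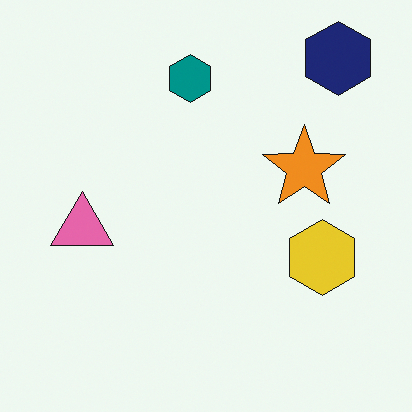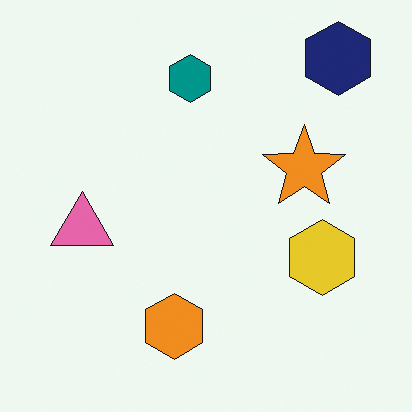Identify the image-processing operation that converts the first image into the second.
It was overlaid with an additional orange hexagon.

An orange hexagon appears in the second image that is absent from the first.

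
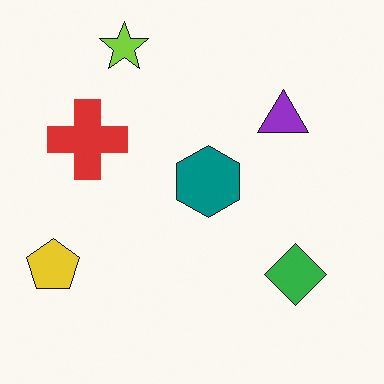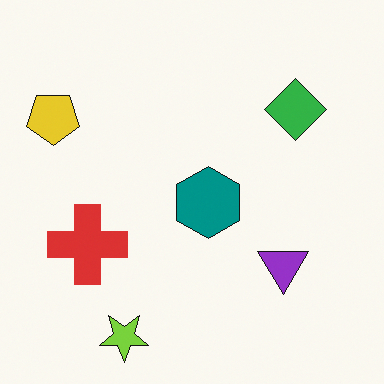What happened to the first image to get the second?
The transformation is: flipped vertically (top ↔ bottom).

The lime star is in the top-left of the first image and the bottom-left of the second — shapes on opposite sides of the horizontal midline have swapped in a mirror flip.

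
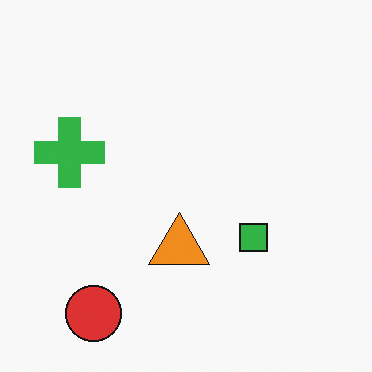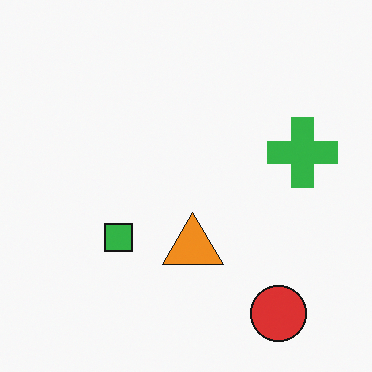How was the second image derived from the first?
It was flipped horizontally (left ↔ right).

The green cross is in the left of the first image and the right of the second — shapes on opposite sides of the vertical midline have swapped in a mirror flip.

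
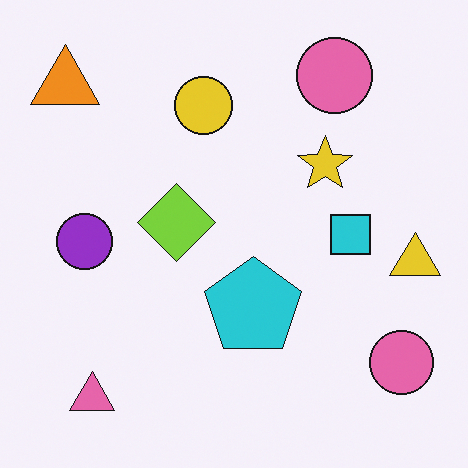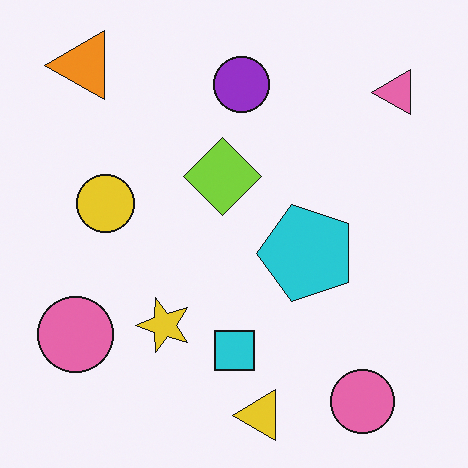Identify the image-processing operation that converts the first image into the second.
This is the original image transposed (reflected across the top-left ↔ bottom-right diagonal).

Shapes have swapped their row and column positions — what was in the top-right is now in the bottom-left — a diagonal reflection.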